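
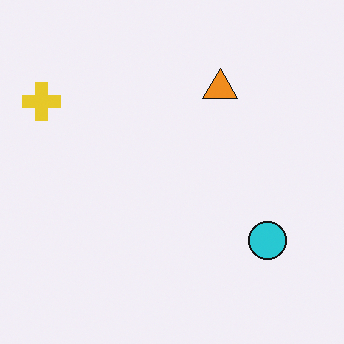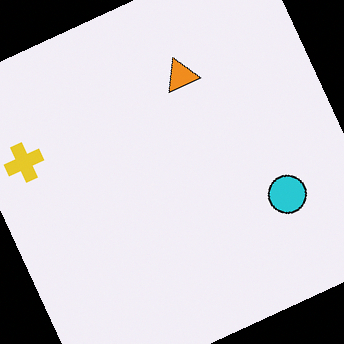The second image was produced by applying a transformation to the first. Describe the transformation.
The transformation is: rotated counter-clockwise by a clearly visible amount.

Every shape is tilted by the same angle and the image corners show triangular fill wedges — a whole-image rotation by a non-right angle.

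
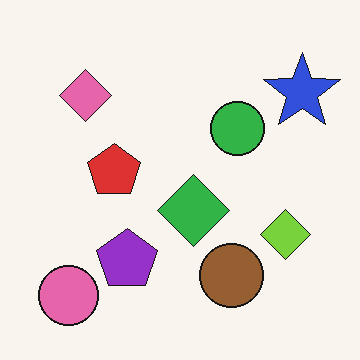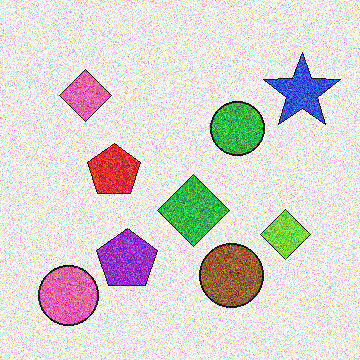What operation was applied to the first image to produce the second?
The transformation is: degraded with heavy additive noise.

Random speckle covers the whole image, including the flat background.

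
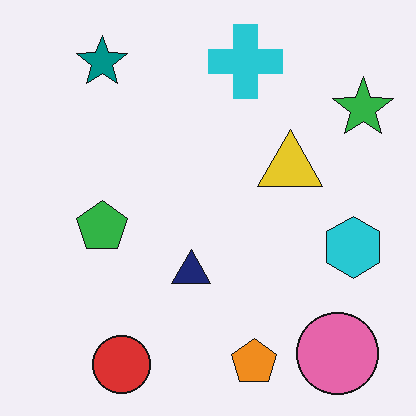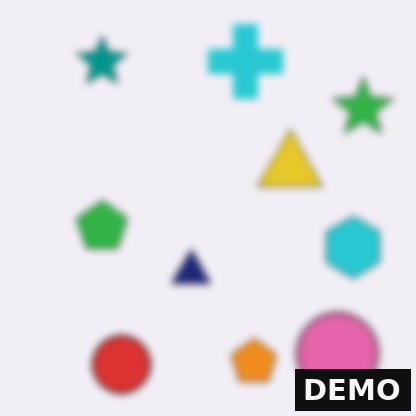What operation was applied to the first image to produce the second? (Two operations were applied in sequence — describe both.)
It was moderately blurred, then watermarked with the text "DEMO" in the lower-right corner.

Shape edges and outlines are uniformly softened across the whole image. A dark label reading "DEMO" appears in the lower-right corner.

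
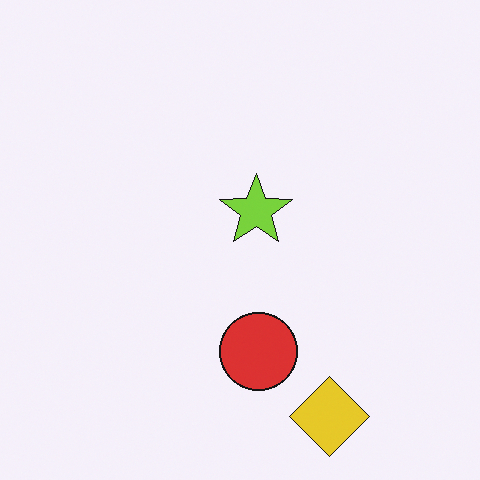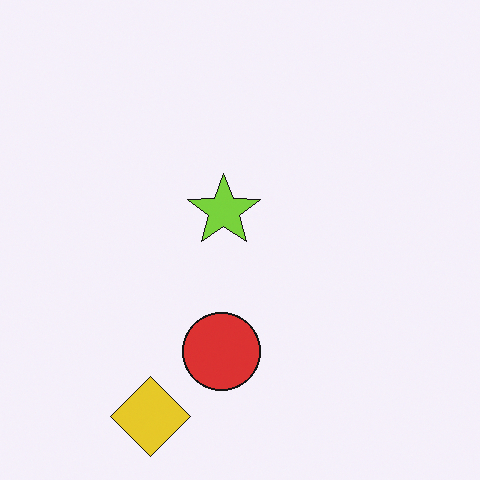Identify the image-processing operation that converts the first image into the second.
It was flipped horizontally (left ↔ right).

The yellow diamond is in the bottom-right of the first image and the bottom-left of the second — shapes on opposite sides of the vertical midline have swapped in a mirror flip.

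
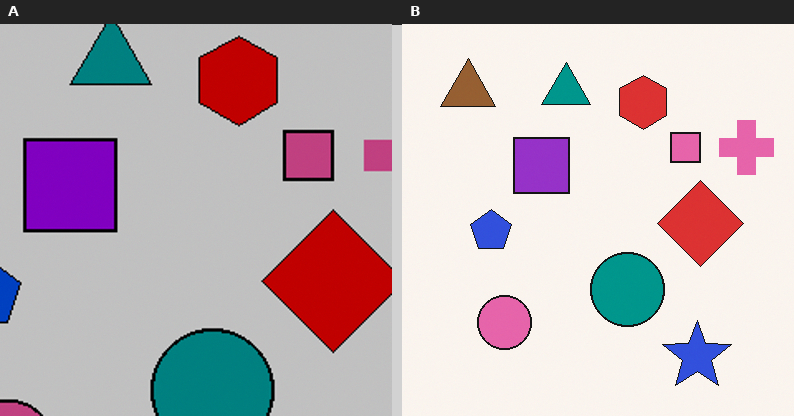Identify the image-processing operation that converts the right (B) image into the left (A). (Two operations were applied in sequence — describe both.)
This is the original image aggressively posterized, then cropped tightly and scaled back up.

Each flat color has snapped to a coarser quantized level — most visibly, the near-white background has dropped to a flat grey. The visible shapes are larger and the field of view is narrower; shapes near the original edges may be partly or wholly outside the frame — a crop-and-rescale.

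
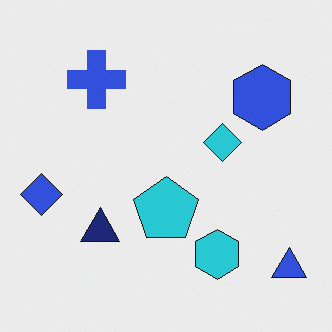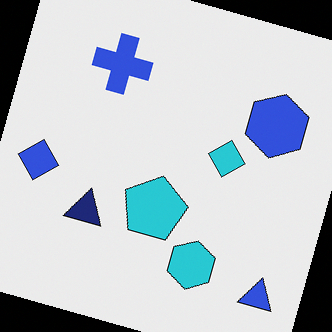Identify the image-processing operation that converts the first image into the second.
The second image is the first rotated clockwise by a moderate amount.

Every shape is tilted by the same angle and the image corners show triangular fill wedges — a whole-image rotation by a non-right angle.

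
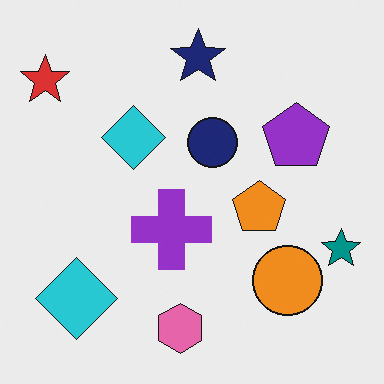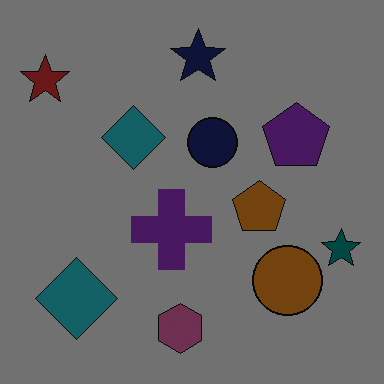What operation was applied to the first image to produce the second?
The transformation is: noticeably darkened.

Every pixel — background and shapes alike — is uniformly darkened.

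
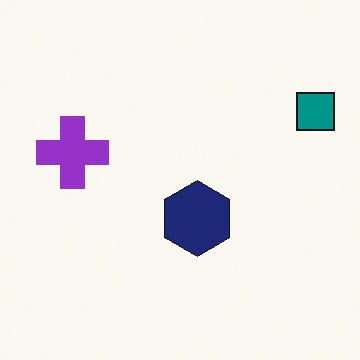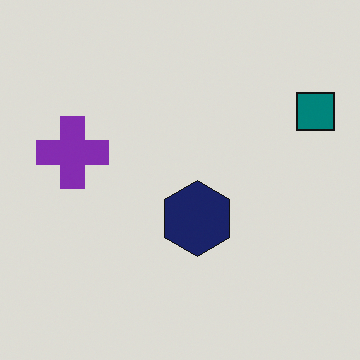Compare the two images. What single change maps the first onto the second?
This is the original image darkened a little.

Every pixel — background and shapes alike — is uniformly darkened.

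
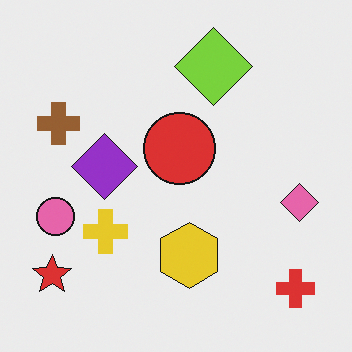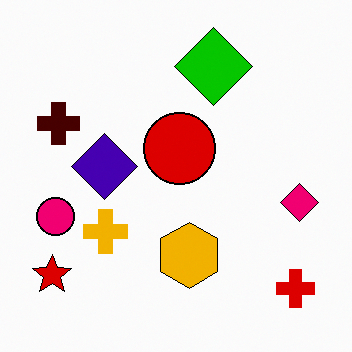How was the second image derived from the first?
It was given much higher contrast.

Tones are pushed away from mid-grey across the whole image — a global contrast change.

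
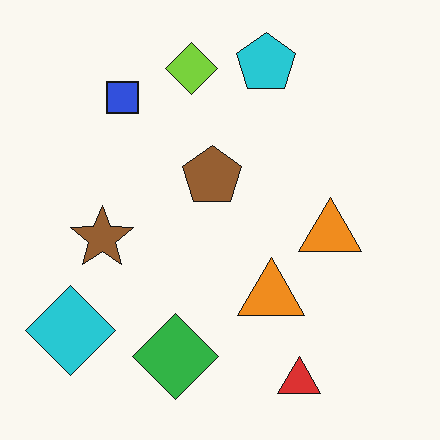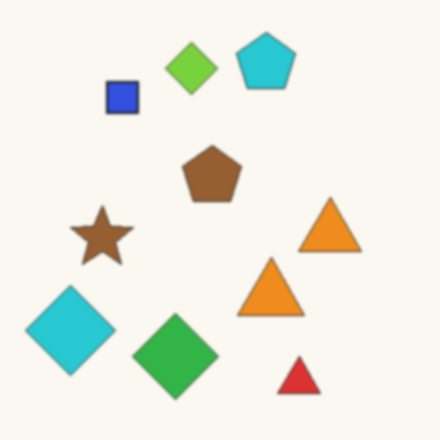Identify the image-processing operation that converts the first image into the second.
The transformation is: slightly softened.

Shape edges and outlines are uniformly softened across the whole image.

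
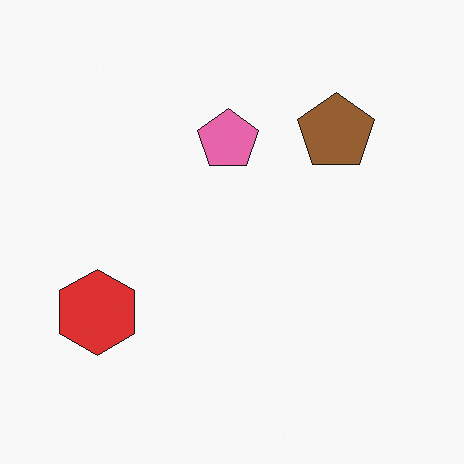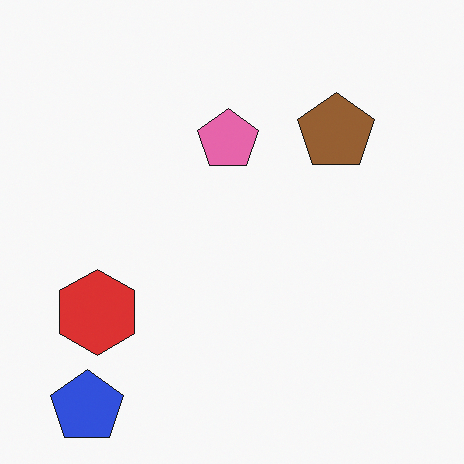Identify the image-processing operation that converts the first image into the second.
Overlaid with an additional blue pentagon.

A blue pentagon appears in the second image that is absent from the first.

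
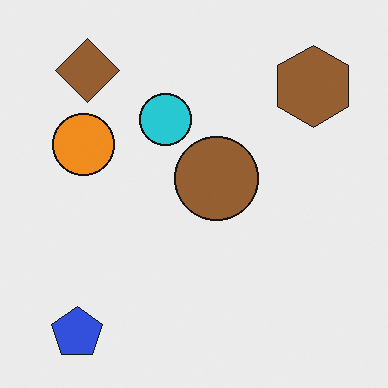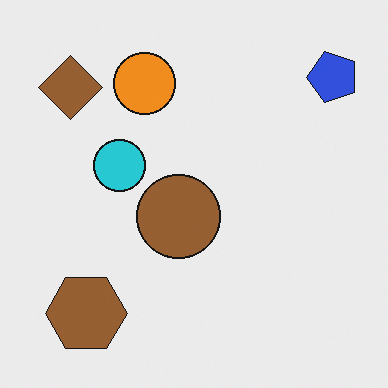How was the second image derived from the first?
The image was transposed (reflected across the top-left ↔ bottom-right diagonal).

Shapes have swapped their row and column positions — what was in the top-right is now in the bottom-left — a diagonal reflection.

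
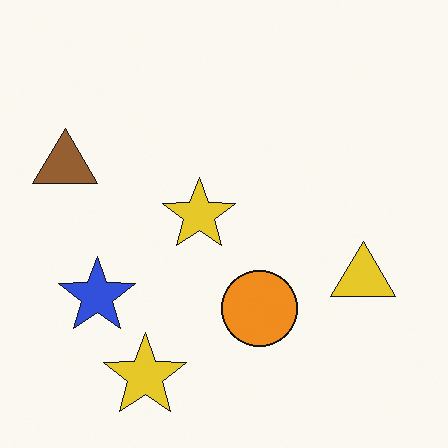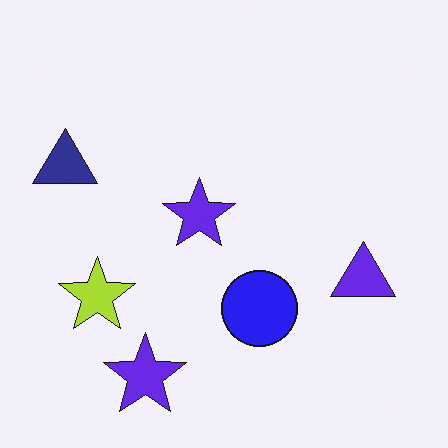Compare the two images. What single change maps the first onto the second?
It was hue-shifted by a large amount.

Every shape's color has rotated by the same amount around the hue wheel — a uniform hue shift.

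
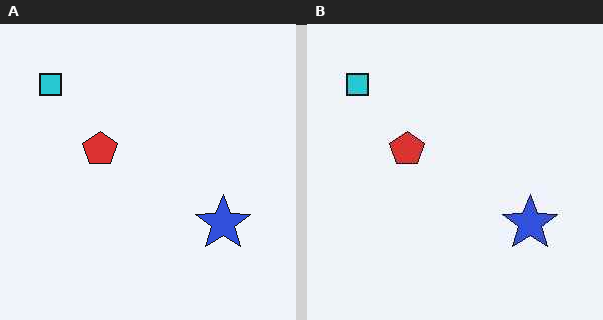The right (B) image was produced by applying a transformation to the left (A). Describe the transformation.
It was given moderate JPEG compression.

Blocky 8×8 compression artifacts appear around shape edges and the flat background shows ringing — characteristic JPEG degradation.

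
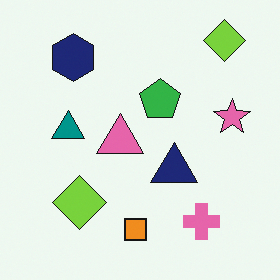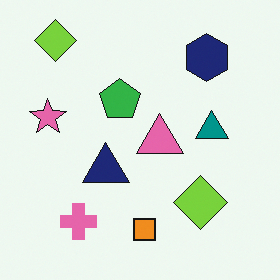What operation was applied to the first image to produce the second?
This is the original image flipped horizontally (left ↔ right).

The pink star is in the right of the first image and the left of the second — shapes on opposite sides of the vertical midline have swapped in a mirror flip.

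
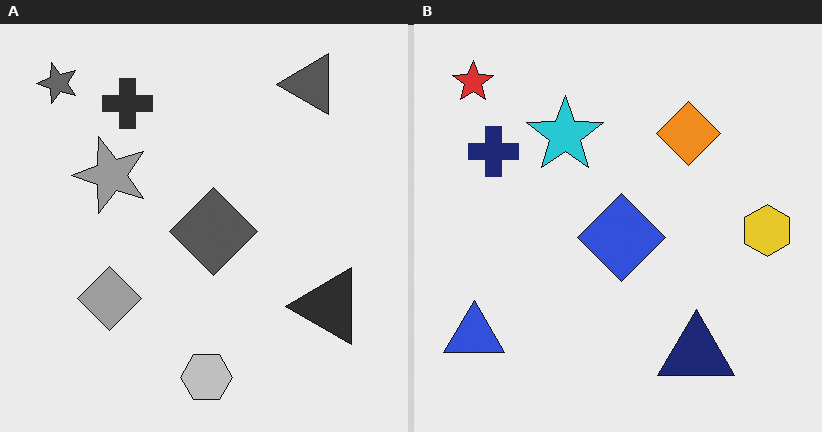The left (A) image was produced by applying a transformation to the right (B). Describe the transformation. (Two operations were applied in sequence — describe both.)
Transposed (reflected across the top-left ↔ bottom-right diagonal), then converted to grayscale.

Shapes have swapped their row and column positions — what was in the top-right is now in the bottom-left — a diagonal reflection. All color is removed — every shape is now a shade of grey.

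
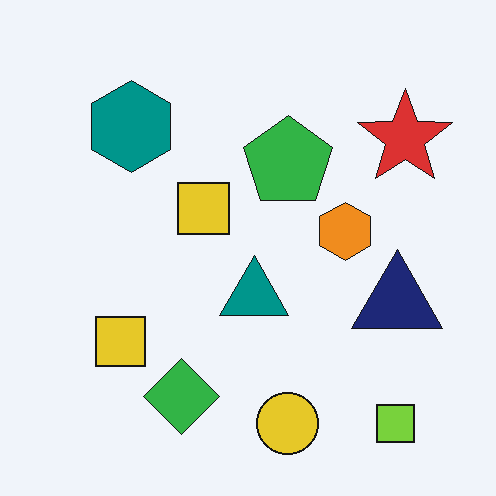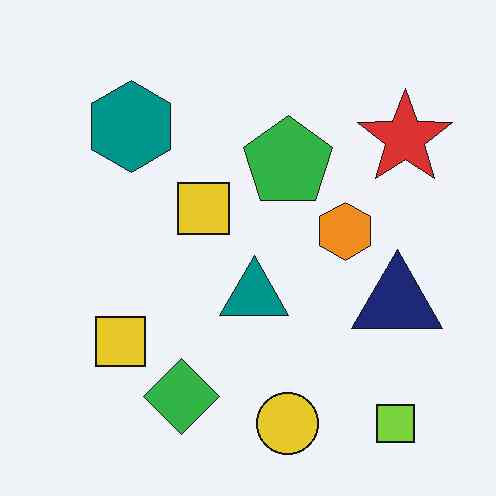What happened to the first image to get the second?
JPEG-compressed with visible artifacts.

Blocky 8×8 compression artifacts appear around shape edges and the flat background shows ringing — characteristic JPEG degradation.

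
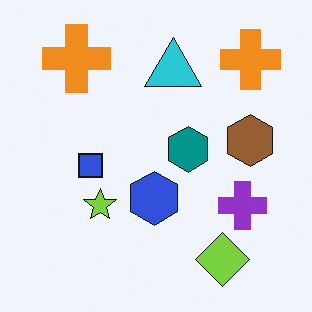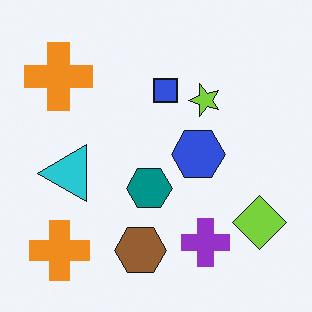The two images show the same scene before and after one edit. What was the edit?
The image was transposed (reflected across the top-left ↔ bottom-right diagonal).

Shapes have swapped their row and column positions — what was in the top-right is now in the bottom-left — a diagonal reflection.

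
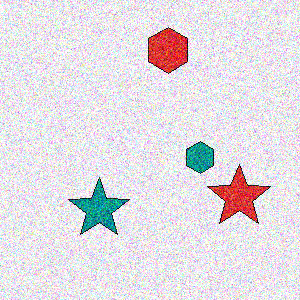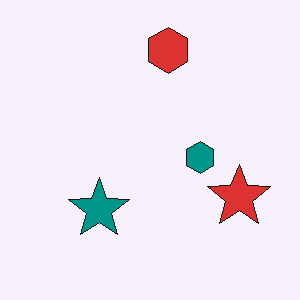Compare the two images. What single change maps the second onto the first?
Degraded with a thick layer of grain.

Random speckle covers the whole image, including the flat background.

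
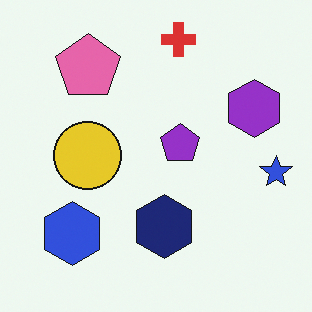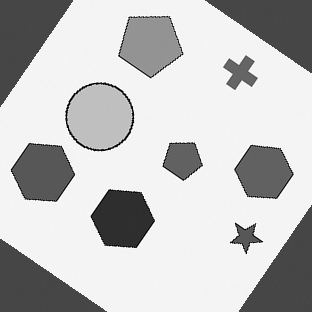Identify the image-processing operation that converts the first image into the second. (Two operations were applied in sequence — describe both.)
Rotated clockwise by a large amount — several tens of degrees, then converted to grayscale.

Every shape is tilted by the same angle and the image corners show triangular fill wedges — a whole-image rotation by a non-right angle. All color is removed — every shape is now a shade of grey.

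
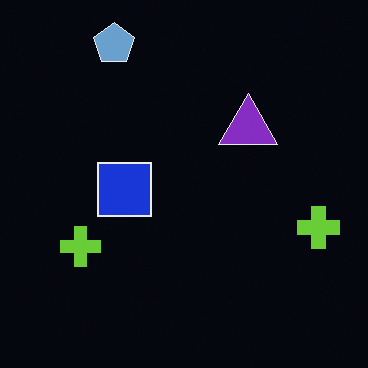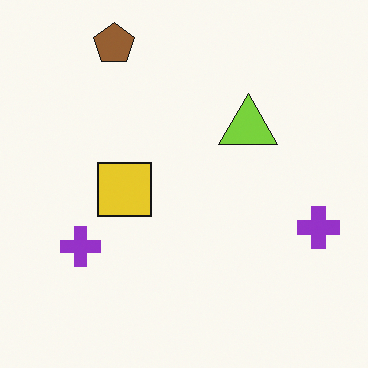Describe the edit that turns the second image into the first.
Color-inverted (negative).

The light background has become dark and every shape's color is its complement — a photographic negative.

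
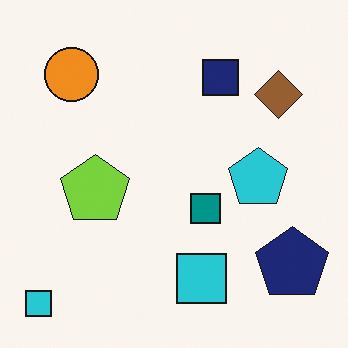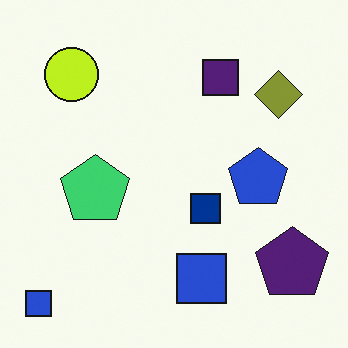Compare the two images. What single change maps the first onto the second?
The image was hue-shifted by a small amount.

Every shape's color has rotated by the same amount around the hue wheel — a uniform hue shift.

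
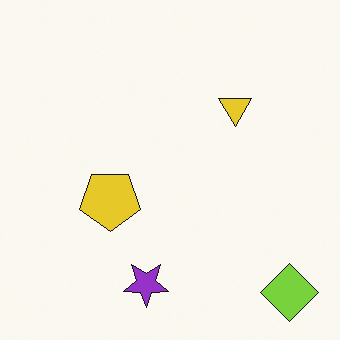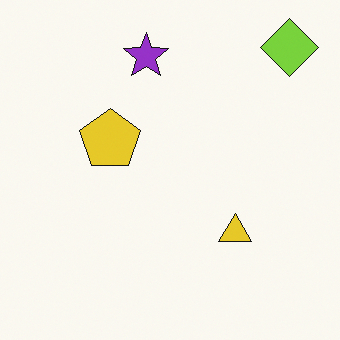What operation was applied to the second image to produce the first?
The transformation is: flipped vertically (top ↔ bottom).

The lime diamond is in the top-right of the second image and the bottom-right of the first — shapes on opposite sides of the horizontal midline have swapped in a mirror flip.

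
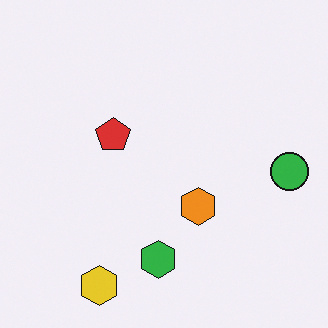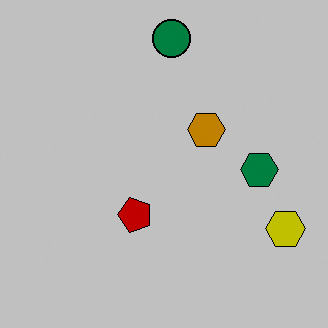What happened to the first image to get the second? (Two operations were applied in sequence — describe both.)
It was rotated 90° counter-clockwise, then heavily posterized to just a handful of flat colors.

The yellow hexagon sits in the bottom-left of the first image and the bottom-right of the second — consistent with a whole-image 90° counter-clockwise rotation. Each flat color has snapped to a coarser quantized level — most visibly, the near-white background has dropped to a flat grey.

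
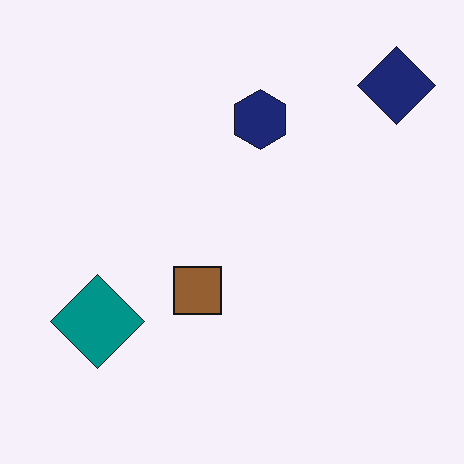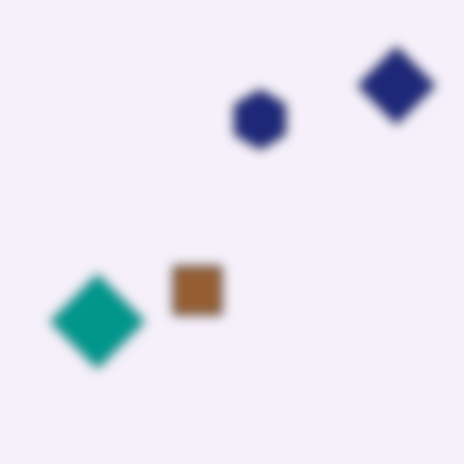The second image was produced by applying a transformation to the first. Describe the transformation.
This is the original image heavily blurred.

Shape edges and outlines are uniformly softened across the whole image.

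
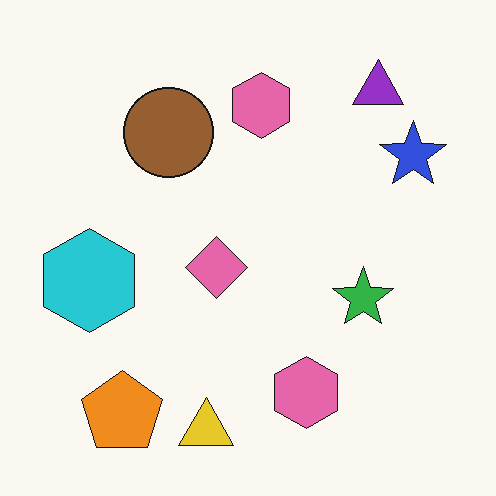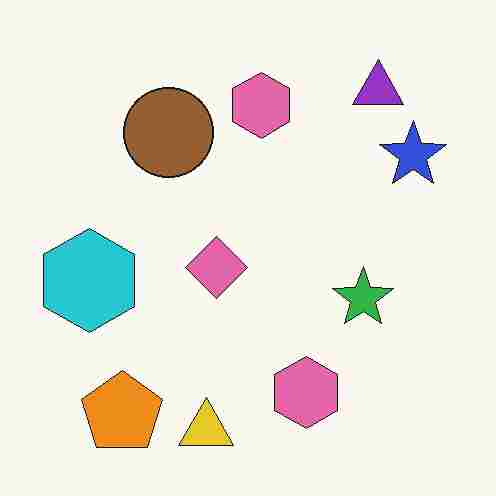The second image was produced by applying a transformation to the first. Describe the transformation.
The second image is the first heavily JPEG-compressed with obvious blocking artifacts.

Blocky 8×8 compression artifacts appear around shape edges and the flat background shows ringing — characteristic JPEG degradation.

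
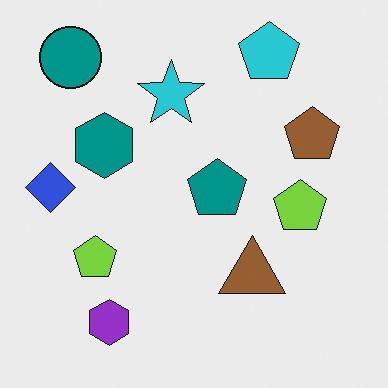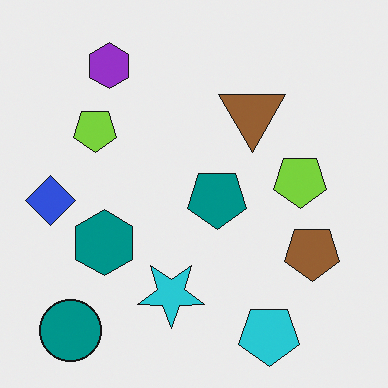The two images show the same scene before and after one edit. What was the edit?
The transformation is: flipped vertically (top ↔ bottom).

The cyan pentagon is in the top-right of the first image and the bottom-right of the second — shapes on opposite sides of the horizontal midline have swapped in a mirror flip.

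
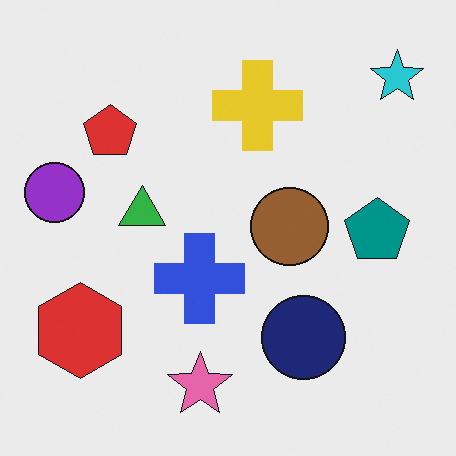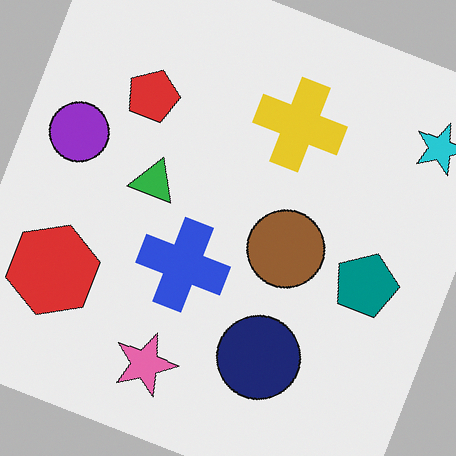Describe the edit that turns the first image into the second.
It was rotated clockwise by a moderate amount.

Every shape is tilted by the same angle and the image corners show triangular fill wedges — a whole-image rotation by a non-right angle.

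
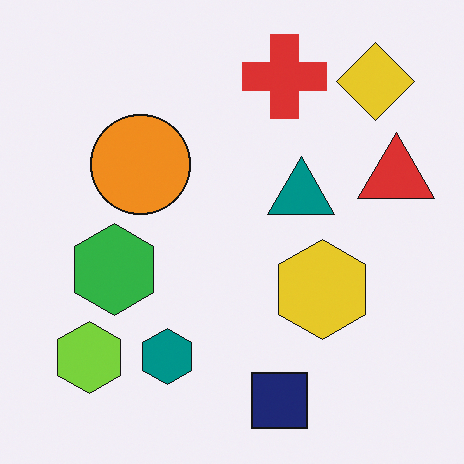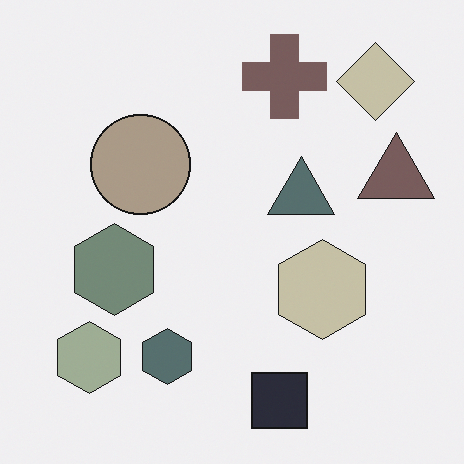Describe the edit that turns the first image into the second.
The second image is the first heavily desaturated.

All colors are more muted and greyish — a global saturation change.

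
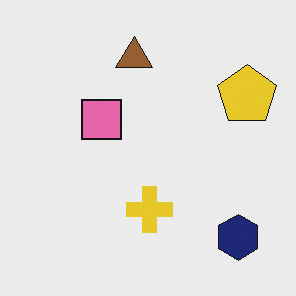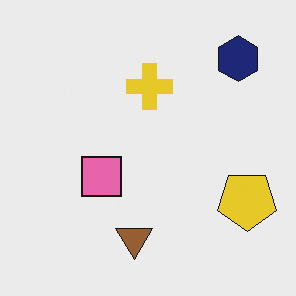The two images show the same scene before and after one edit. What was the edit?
Flipped vertically (top ↔ bottom).

The brown triangle is in the top of the first image and the bottom of the second — shapes on opposite sides of the horizontal midline have swapped in a mirror flip.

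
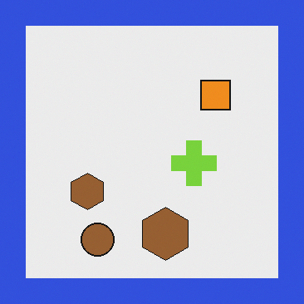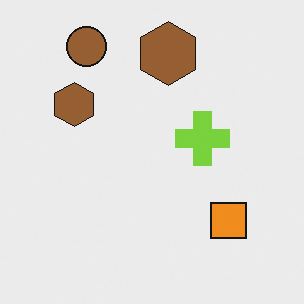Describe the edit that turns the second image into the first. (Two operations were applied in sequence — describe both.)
It was flipped vertically (top ↔ bottom), then framed with a blue border.

The brown circle is in the top-left of the second image and the bottom-left of the first — shapes on opposite sides of the horizontal midline have swapped in a mirror flip. A solid blue frame runs around the edge of the first image, with the content slightly shrunk inside it.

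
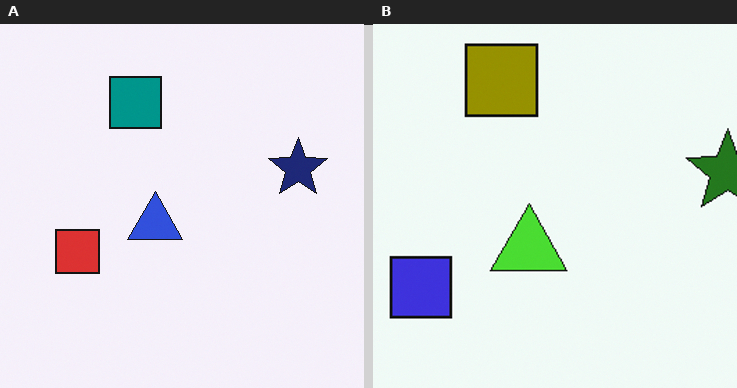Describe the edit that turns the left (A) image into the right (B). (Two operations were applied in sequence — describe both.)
The image was hue-shifted through roughly half the color wheel, then cropped slightly and scaled back up.

Every shape's color has rotated by the same amount around the hue wheel — a uniform hue shift. The visible shapes are larger and the field of view is narrower; shapes near the original edges may be partly or wholly outside the frame — a crop-and-rescale.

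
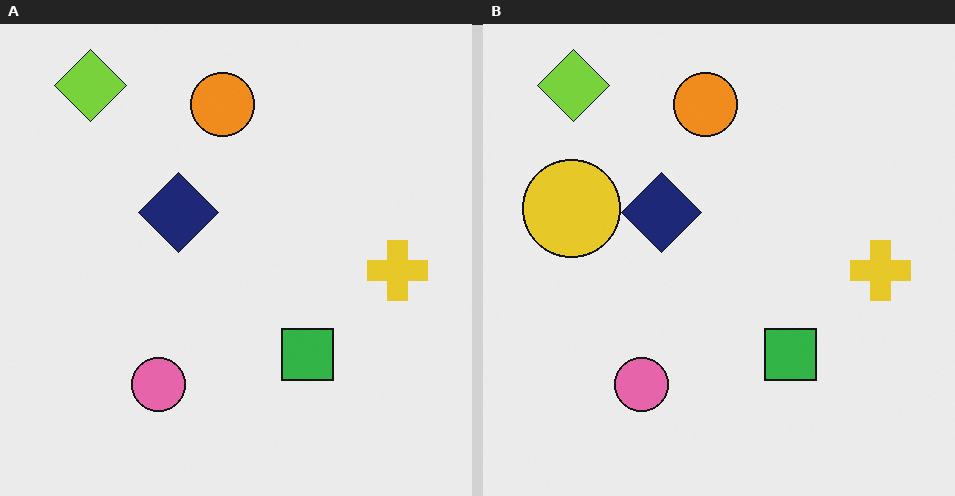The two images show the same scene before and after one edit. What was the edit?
Overlaid with an additional yellow circle.

A yellow circle appears in the right (B) image that is absent from the left (A).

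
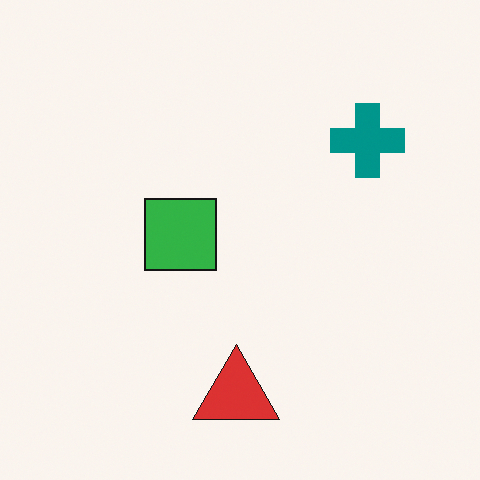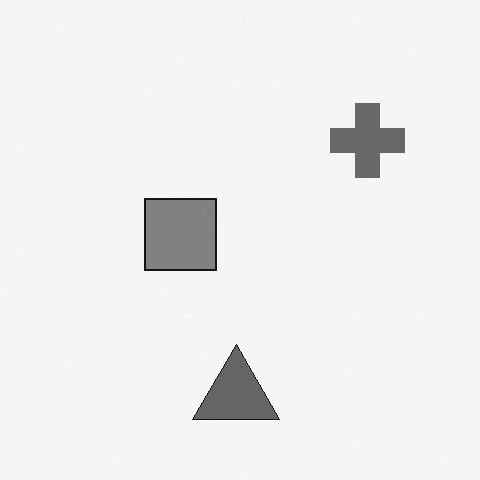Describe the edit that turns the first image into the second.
Converted to grayscale.

All color is removed — every shape is now a shade of grey.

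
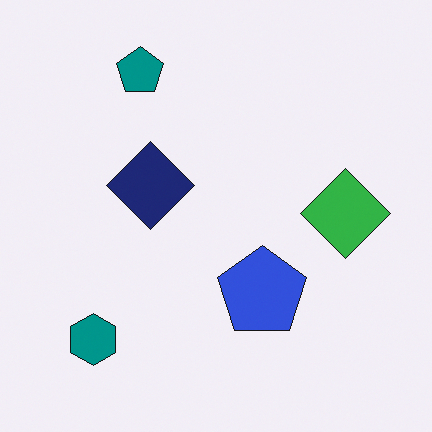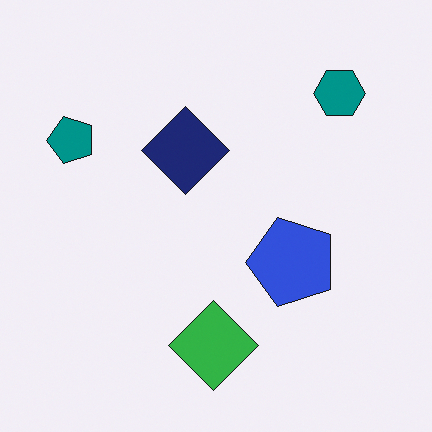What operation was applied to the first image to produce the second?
It was transposed (reflected across the top-left ↔ bottom-right diagonal).

Shapes have swapped their row and column positions — what was in the top-right is now in the bottom-left — a diagonal reflection.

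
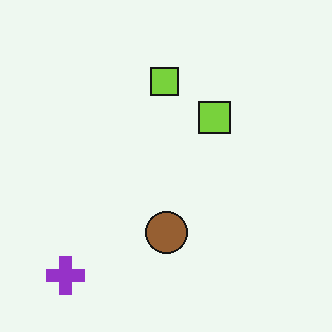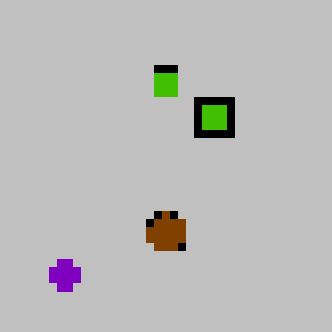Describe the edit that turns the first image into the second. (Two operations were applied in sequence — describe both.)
The second image is the first aggressively posterized, then pixelated into visible square blocks.

Each flat color has snapped to a coarser quantized level — most visibly, the near-white background has dropped to a flat grey. Shapes are reduced to large square blocks; fine edges and outlines are lost — a downscale-then-upscale (mosaic) effect.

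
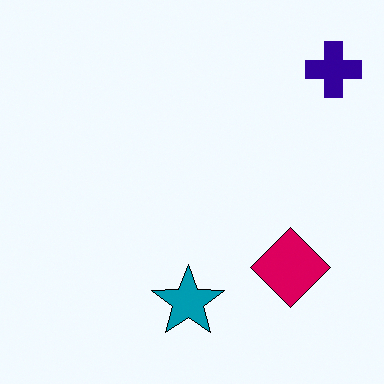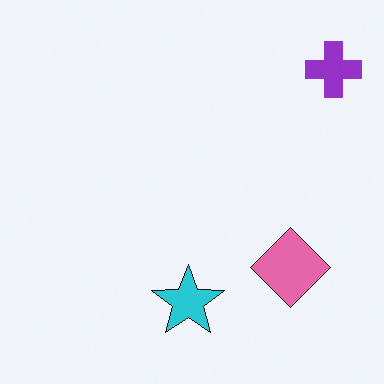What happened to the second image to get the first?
The transformation is: boosted in contrast.

Tones are pushed away from mid-grey across the whole image — a global contrast change.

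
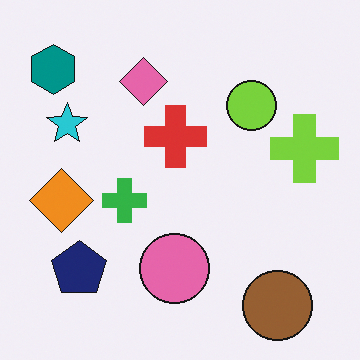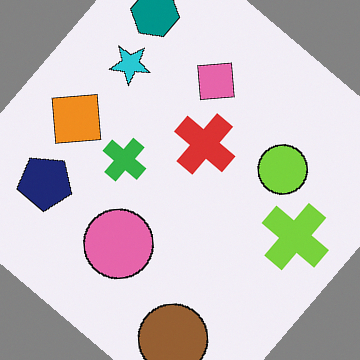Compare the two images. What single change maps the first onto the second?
The transformation is: rotated clockwise by a large amount — several tens of degrees.

Every shape is tilted by the same angle and the image corners show triangular fill wedges — a whole-image rotation by a non-right angle.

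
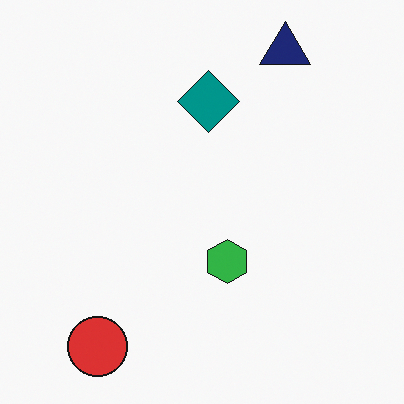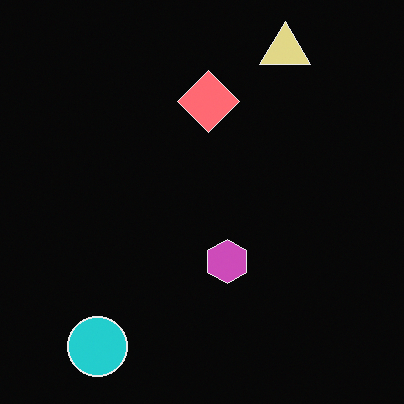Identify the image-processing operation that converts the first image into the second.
Color-inverted (negative).

The light background has become dark and every shape's color is its complement — a photographic negative.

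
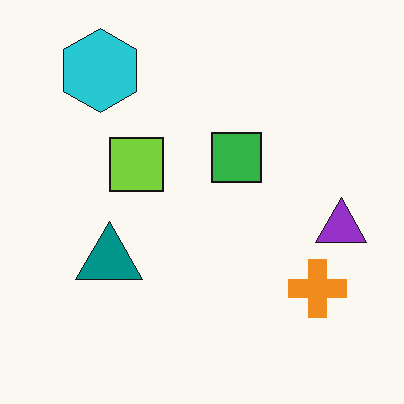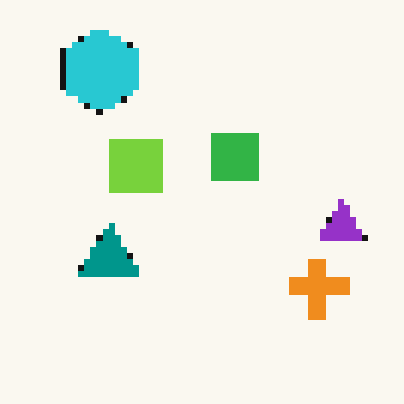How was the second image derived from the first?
Moderately pixelated.

Shapes are reduced to large square blocks; fine edges and outlines are lost — a downscale-then-upscale (mosaic) effect.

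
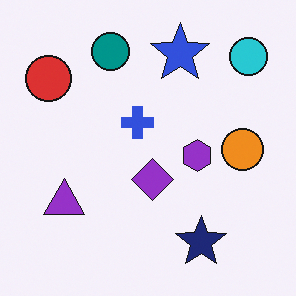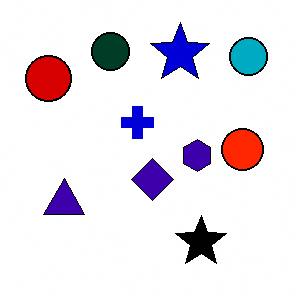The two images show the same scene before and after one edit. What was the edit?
This is the original image boosted in contrast.

Tones are pushed away from mid-grey across the whole image — a global contrast change.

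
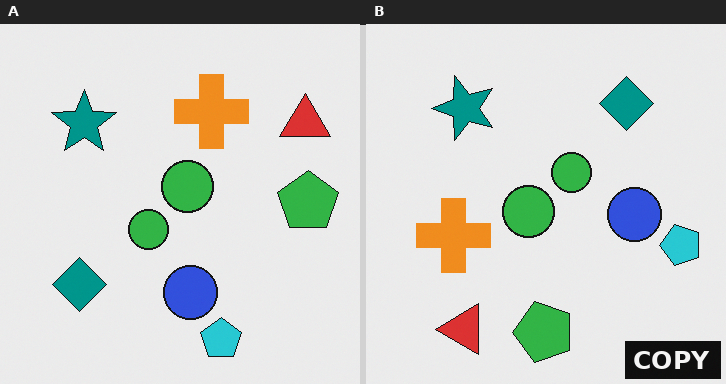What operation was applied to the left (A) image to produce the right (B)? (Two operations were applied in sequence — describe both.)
The right (B) image is the left (A) transposed (reflected across the top-left ↔ bottom-right diagonal), then watermarked with the text "COPY" in the lower-right corner.

Shapes have swapped their row and column positions — what was in the top-right is now in the bottom-left — a diagonal reflection. A dark label reading "COPY" appears in the lower-right corner.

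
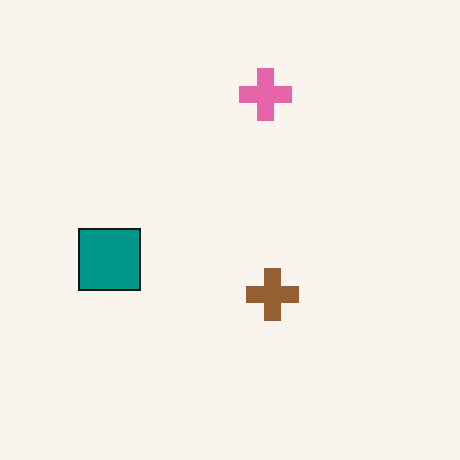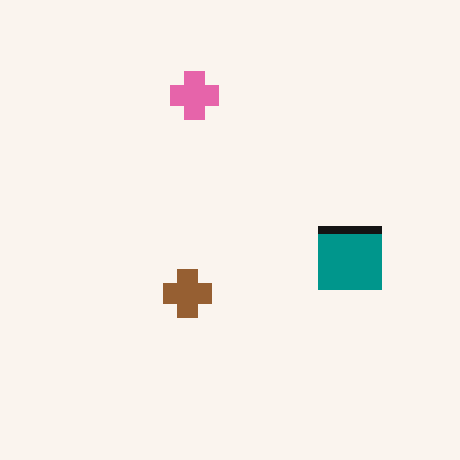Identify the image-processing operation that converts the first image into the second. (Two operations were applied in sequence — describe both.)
This is the original image moderately pixelated, then flipped horizontally (left ↔ right).

Shapes are reduced to large square blocks; fine edges and outlines are lost — a downscale-then-upscale (mosaic) effect. The teal square is in the left of the first image and the right of the second — shapes on opposite sides of the vertical midline have swapped in a mirror flip.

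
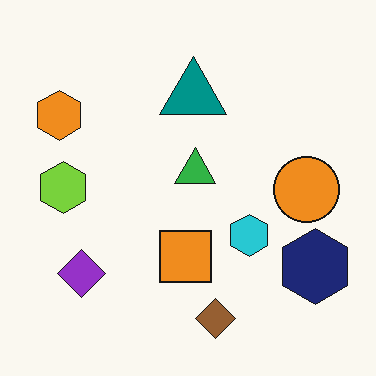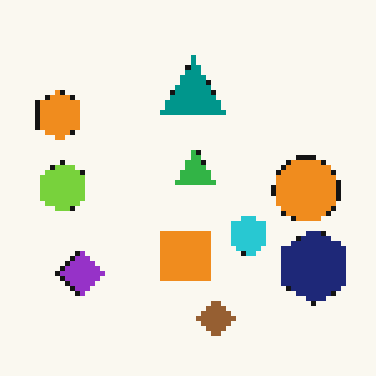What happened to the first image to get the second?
This is the original image mildly pixelated.

Shapes are reduced to large square blocks; fine edges and outlines are lost — a downscale-then-upscale (mosaic) effect.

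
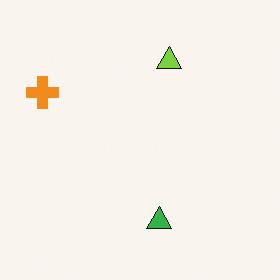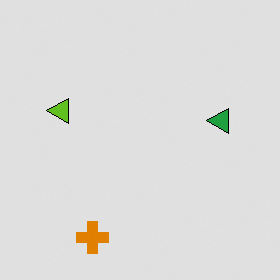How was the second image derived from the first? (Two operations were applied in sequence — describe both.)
The transformation is: rotated 90° counter-clockwise, then moderately posterized.

The orange cross sits in the top-left of the first image and the bottom-left of the second — consistent with a whole-image 90° counter-clockwise rotation. Each flat color has snapped to a coarser quantized level — most visibly, the near-white background has dropped to a flat grey.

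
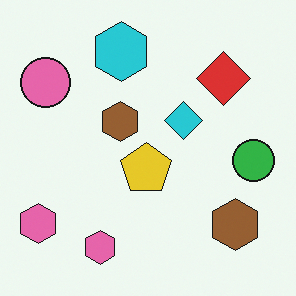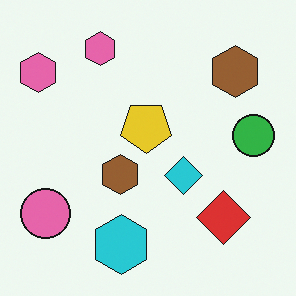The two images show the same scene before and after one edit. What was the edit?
The second image is the first flipped vertically (top ↔ bottom).

The cyan hexagon is in the top of the first image and the bottom of the second — shapes on opposite sides of the horizontal midline have swapped in a mirror flip.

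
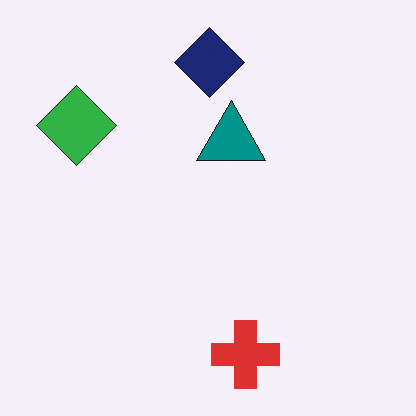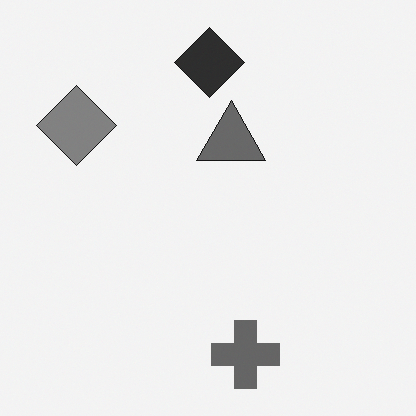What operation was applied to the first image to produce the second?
It was converted to grayscale.

All color is removed — every shape is now a shade of grey.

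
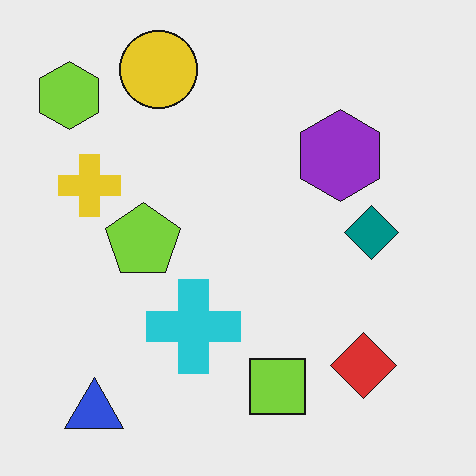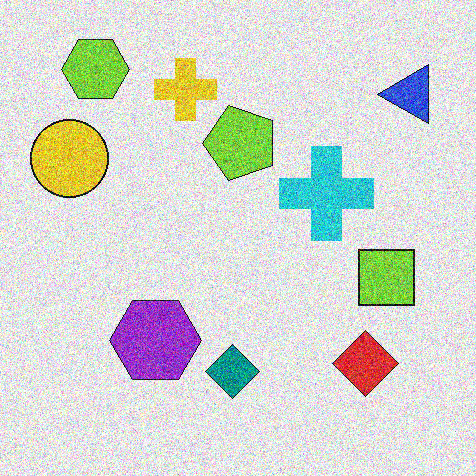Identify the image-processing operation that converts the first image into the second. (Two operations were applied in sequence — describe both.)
The transformation is: transposed (reflected across the top-left ↔ bottom-right diagonal), then degraded with a thick layer of grain.

Shapes have swapped their row and column positions — what was in the top-right is now in the bottom-left — a diagonal reflection. Random speckle covers the whole image, including the flat background.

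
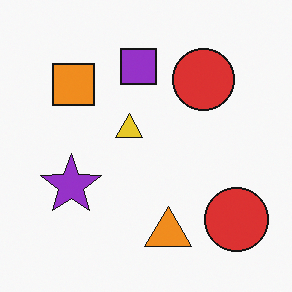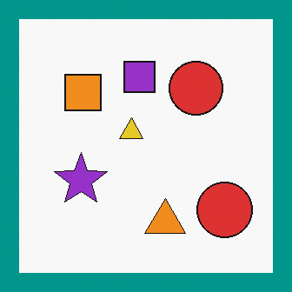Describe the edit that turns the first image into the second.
Framed with a teal border.

A solid teal frame runs around the edge of the second image, with the content slightly shrunk inside it.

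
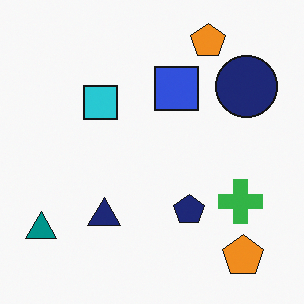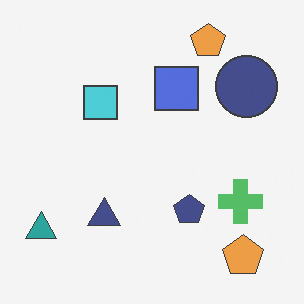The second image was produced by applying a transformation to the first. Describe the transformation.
The transformation is: given slightly reduced contrast.

Tones are pushed toward mid-grey across the whole image — a global contrast change.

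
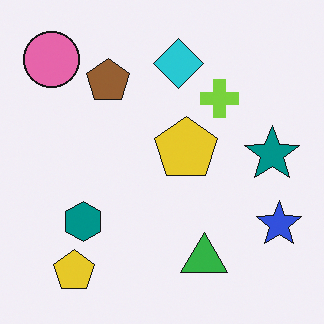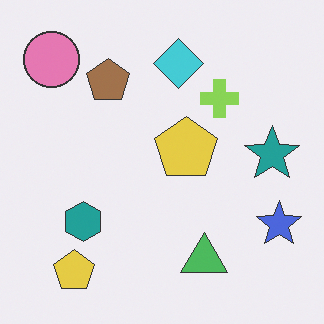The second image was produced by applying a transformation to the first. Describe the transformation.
The transformation is: given slightly reduced contrast.

Tones are pushed toward mid-grey across the whole image — a global contrast change.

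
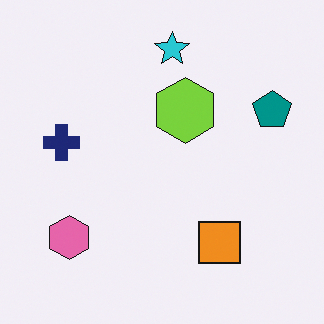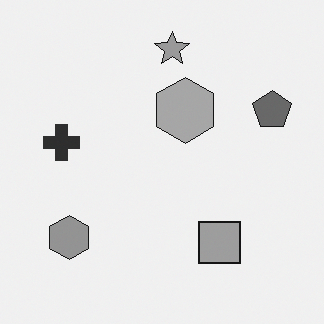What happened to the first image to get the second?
It was converted to grayscale.

All color is removed — every shape is now a shade of grey.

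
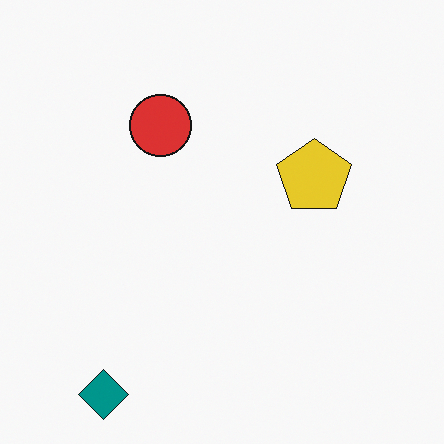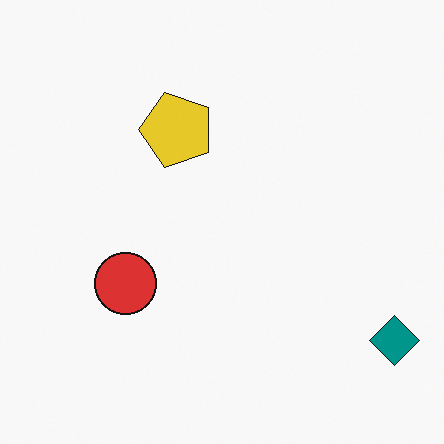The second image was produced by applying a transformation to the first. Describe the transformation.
The image was rotated 90° counter-clockwise.

The teal diamond sits in the bottom-left of the first image and the bottom-right of the second — consistent with a whole-image 90° counter-clockwise rotation.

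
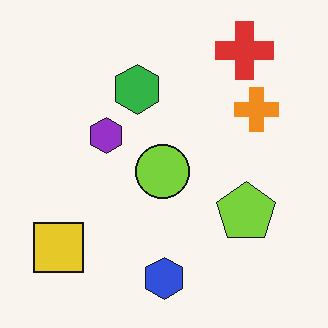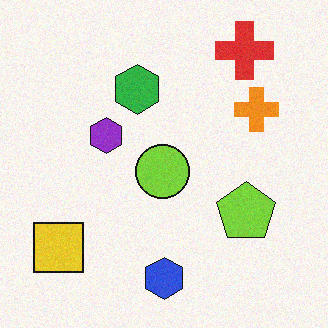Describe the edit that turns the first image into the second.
The image was degraded with a light layer of grain.

Random speckle covers the whole image, including the flat background.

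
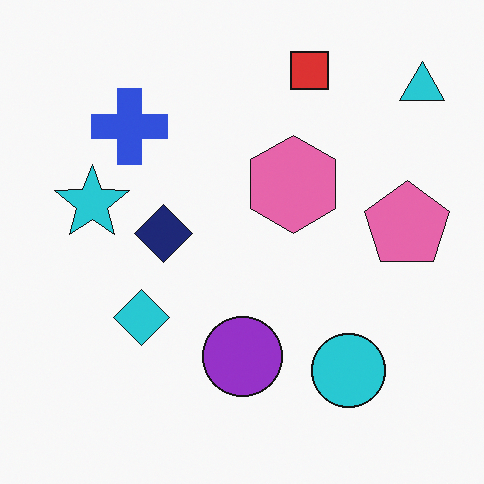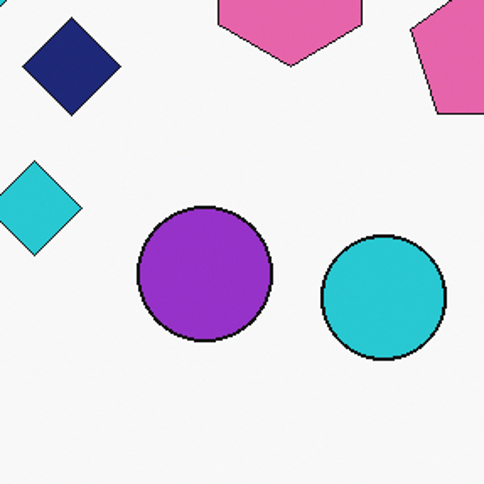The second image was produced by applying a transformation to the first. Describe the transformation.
The transformation is: cropped to a noticeably smaller region and rescaled.

The visible shapes are larger and the field of view is narrower; shapes near the original edges may be partly or wholly outside the frame — a crop-and-rescale.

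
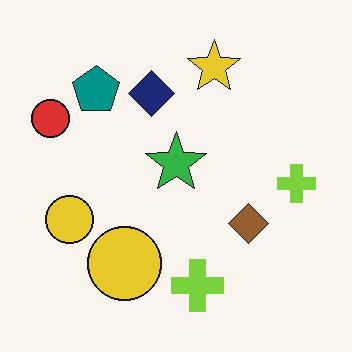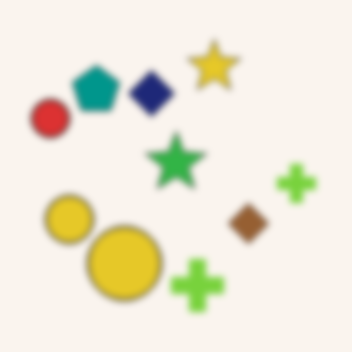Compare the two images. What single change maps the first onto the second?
It was moderately blurred.

Shape edges and outlines are uniformly softened across the whole image.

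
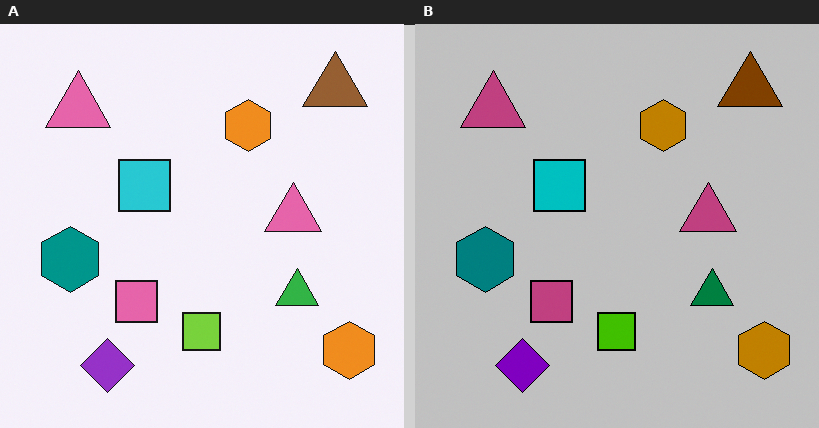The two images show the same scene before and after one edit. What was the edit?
This is the original image heavily posterized to just a handful of flat colors.

Each flat color has snapped to a coarser quantized level — most visibly, the near-white background has dropped to a flat grey.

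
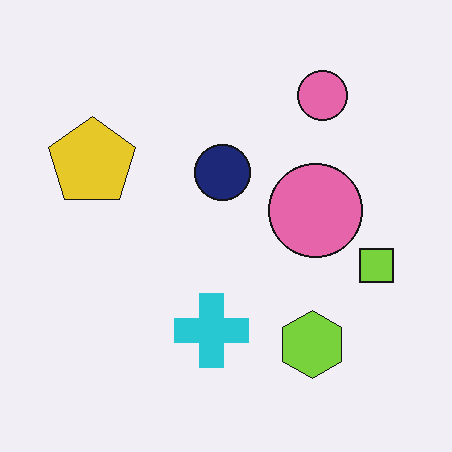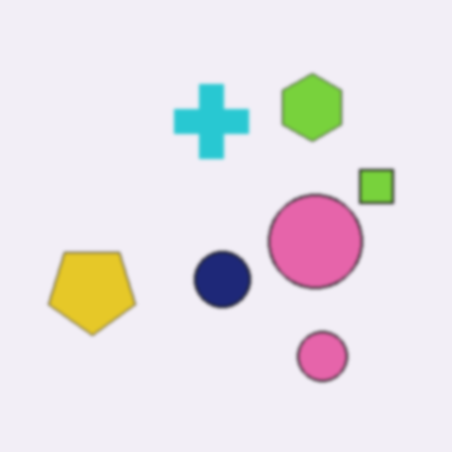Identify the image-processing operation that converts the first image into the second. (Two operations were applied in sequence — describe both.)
It was flipped vertically (top ↔ bottom), then given a subtle gaussian blur.

The lime hexagon is in the bottom-right of the first image and the top-right of the second — shapes on opposite sides of the horizontal midline have swapped in a mirror flip. Shape edges and outlines are uniformly softened across the whole image.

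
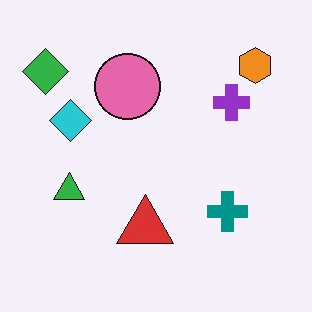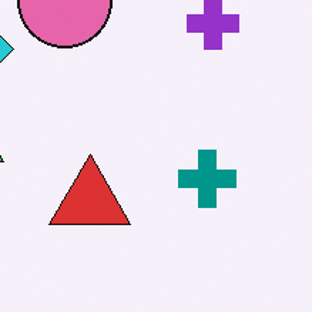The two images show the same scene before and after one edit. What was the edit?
The image was cropped to a modestly smaller region and rescaled.

The visible shapes are larger and the field of view is narrower; shapes near the original edges may be partly or wholly outside the frame — a crop-and-rescale.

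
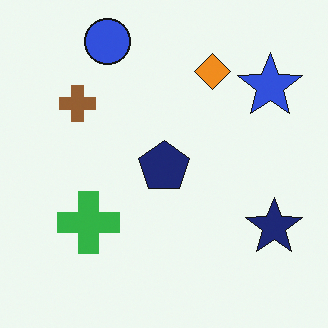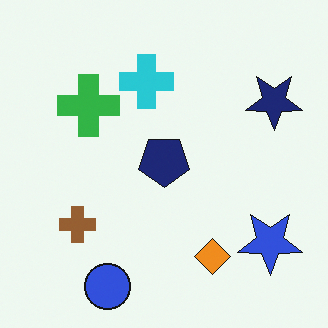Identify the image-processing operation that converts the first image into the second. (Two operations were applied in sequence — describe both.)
The second image is the first flipped vertically (top ↔ bottom), then overlaid with an additional cyan cross.

The blue circle is in the top-left of the first image and the bottom-left of the second — shapes on opposite sides of the horizontal midline have swapped in a mirror flip. A cyan cross appears in the second image that is absent from the first.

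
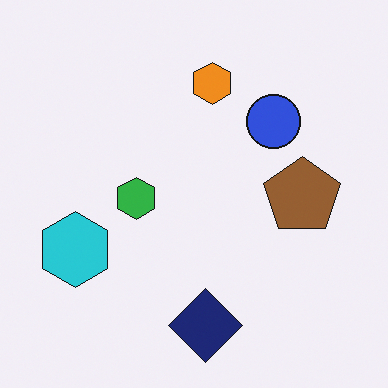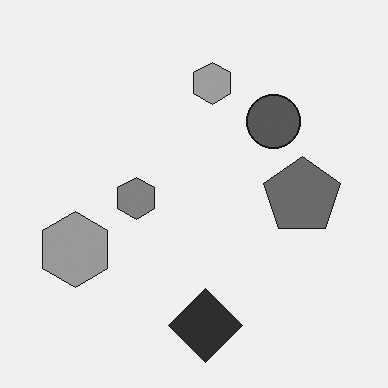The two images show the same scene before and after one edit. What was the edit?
The transformation is: converted to grayscale.

All color is removed — every shape is now a shade of grey.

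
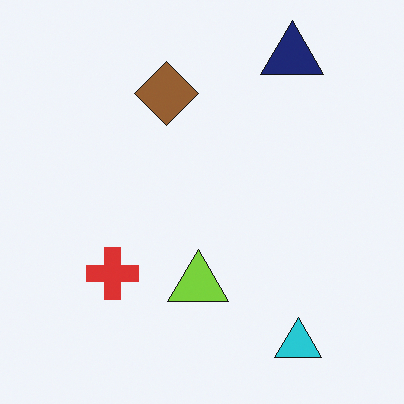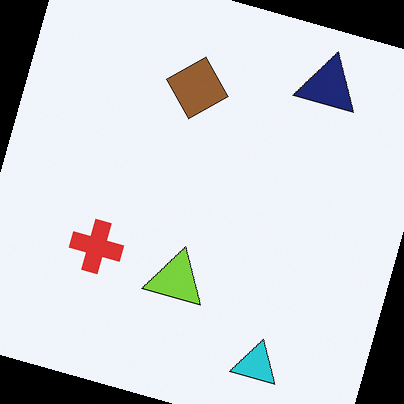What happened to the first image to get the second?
The second image is the first rotated clockwise by a moderate amount.

Every shape is tilted by the same angle and the image corners show triangular fill wedges — a whole-image rotation by a non-right angle.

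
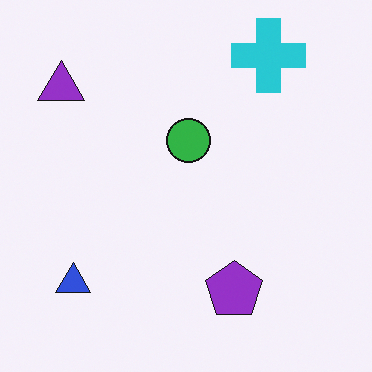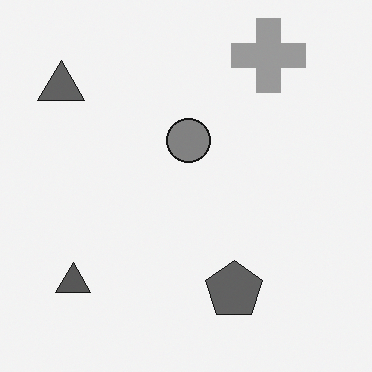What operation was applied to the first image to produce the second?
This is the original image converted to grayscale.

All color is removed — every shape is now a shade of grey.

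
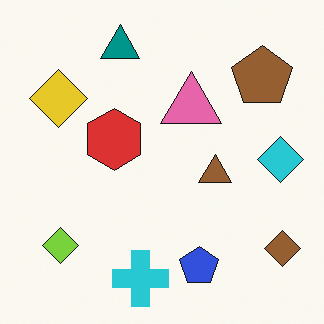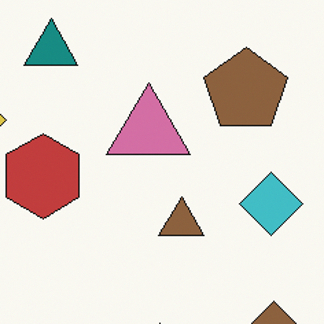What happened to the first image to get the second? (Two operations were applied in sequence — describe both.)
The transformation is: slightly desaturated, then cropped to a modestly smaller region and rescaled.

All colors are more muted and greyish — a global saturation change. The visible shapes are larger and the field of view is narrower; shapes near the original edges may be partly or wholly outside the frame — a crop-and-rescale.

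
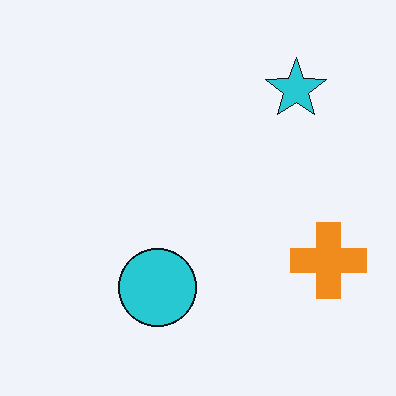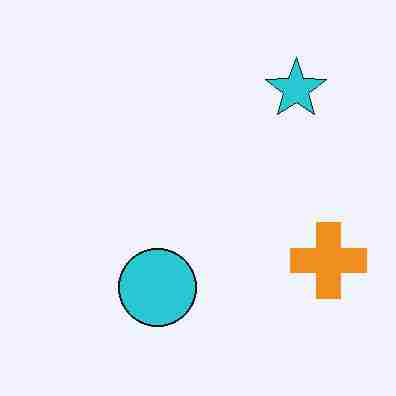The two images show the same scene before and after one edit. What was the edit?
The transformation is: heavily JPEG-compressed with obvious blocking artifacts.

Blocky 8×8 compression artifacts appear around shape edges and the flat background shows ringing — characteristic JPEG degradation.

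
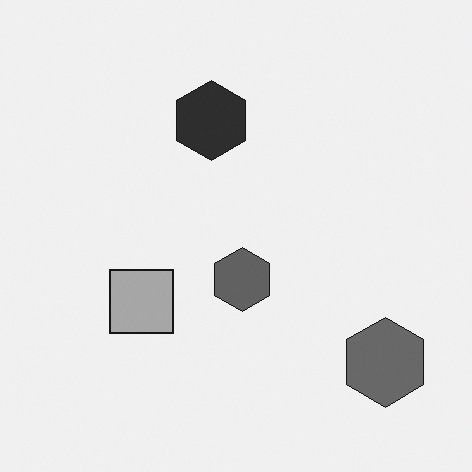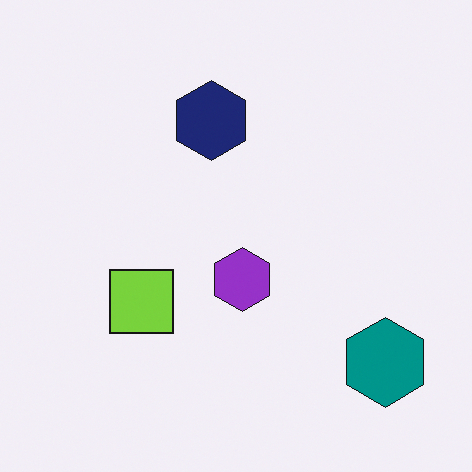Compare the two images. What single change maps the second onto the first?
The first image is the second converted to grayscale.

All color is removed — every shape is now a shade of grey.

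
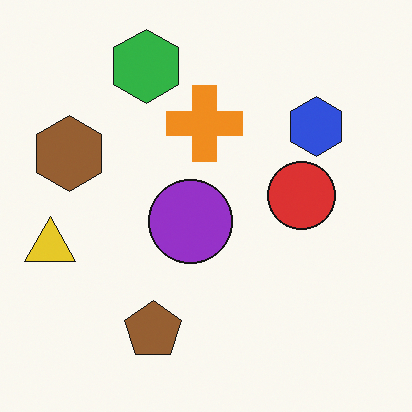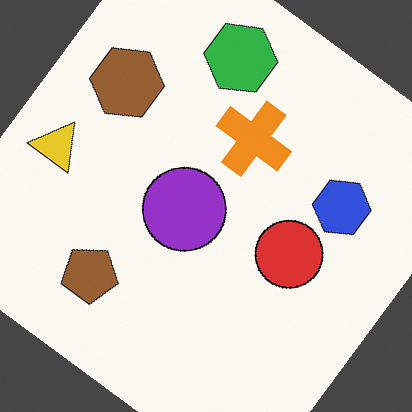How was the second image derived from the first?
The transformation is: rotated clockwise by a large amount — several tens of degrees.

Every shape is tilted by the same angle and the image corners show triangular fill wedges — a whole-image rotation by a non-right angle.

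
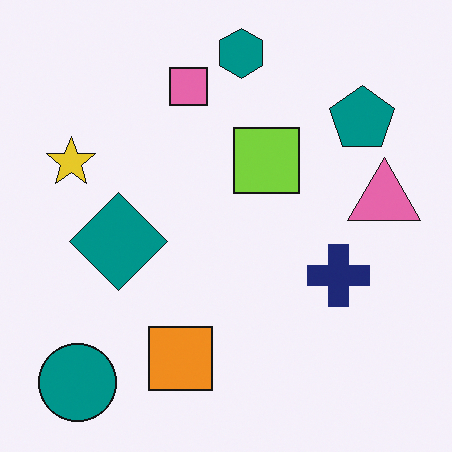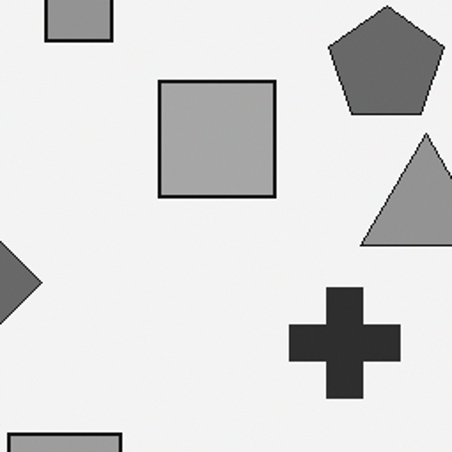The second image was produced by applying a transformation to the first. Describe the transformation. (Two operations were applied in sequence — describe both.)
This is the original image converted to grayscale, then cropped tightly and scaled back up.

All color is removed — every shape is now a shade of grey. The visible shapes are larger and the field of view is narrower; shapes near the original edges may be partly or wholly outside the frame — a crop-and-rescale.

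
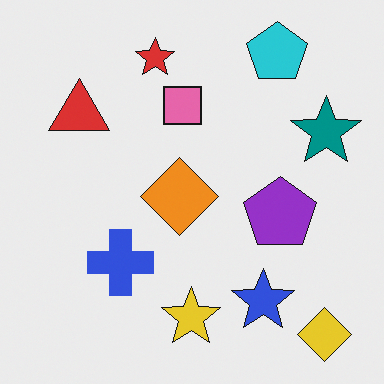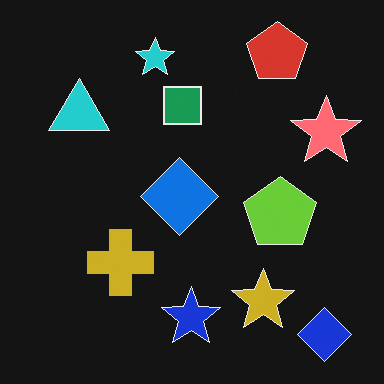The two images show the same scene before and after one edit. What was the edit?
The transformation is: color-inverted (negative).

The light background has become dark and every shape's color is its complement — a photographic negative.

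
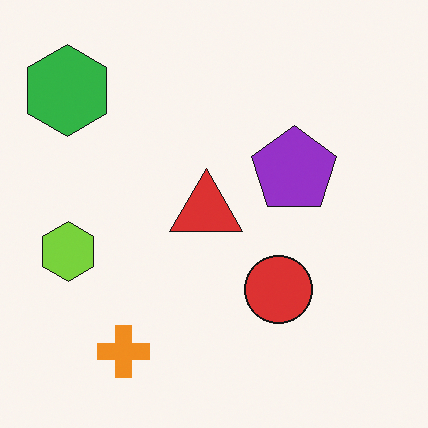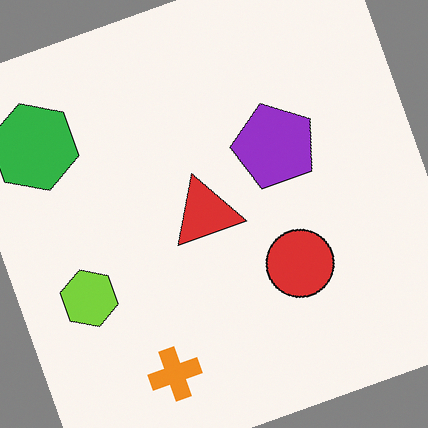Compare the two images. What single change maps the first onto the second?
Rotated counter-clockwise by a clearly visible amount.

Every shape is tilted by the same angle and the image corners show triangular fill wedges — a whole-image rotation by a non-right angle.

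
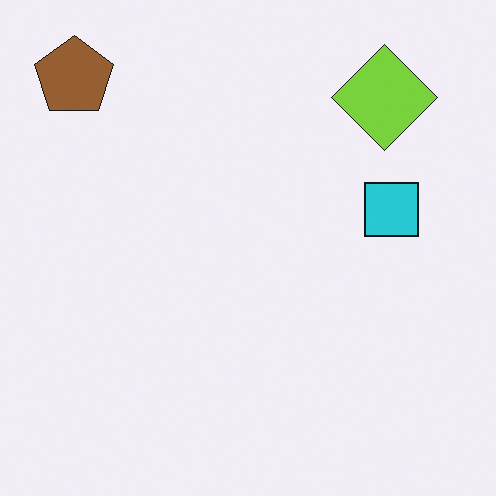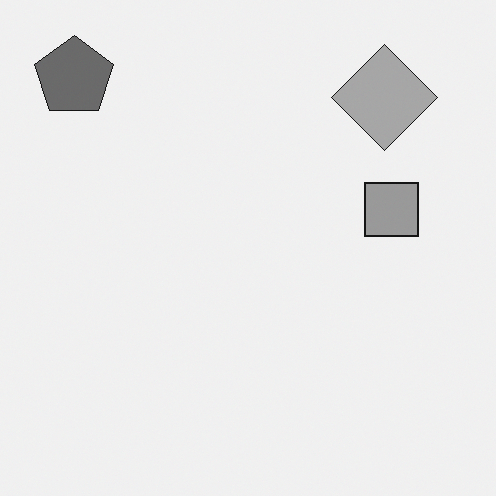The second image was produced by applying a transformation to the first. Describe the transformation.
The image was converted to grayscale.

All color is removed — every shape is now a shade of grey.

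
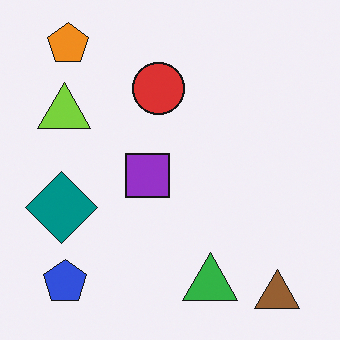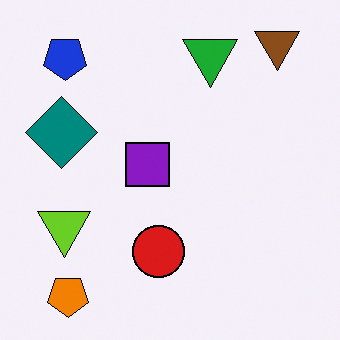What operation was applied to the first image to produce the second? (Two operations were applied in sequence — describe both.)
It was flipped vertically (top ↔ bottom), then given slightly increased contrast.

The orange pentagon is in the top-left of the first image and the bottom-left of the second — shapes on opposite sides of the horizontal midline have swapped in a mirror flip. Tones are pushed away from mid-grey across the whole image — a global contrast change.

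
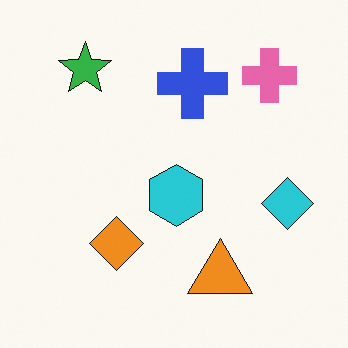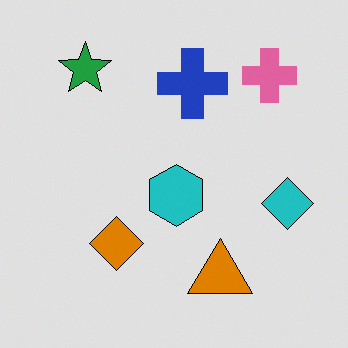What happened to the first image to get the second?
Moderately posterized.

Each flat color has snapped to a coarser quantized level — most visibly, the near-white background has dropped to a flat grey.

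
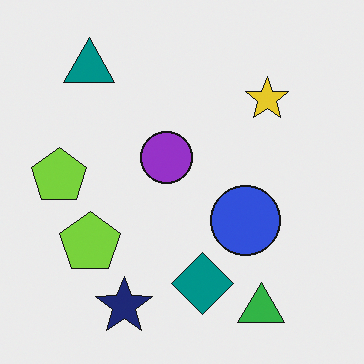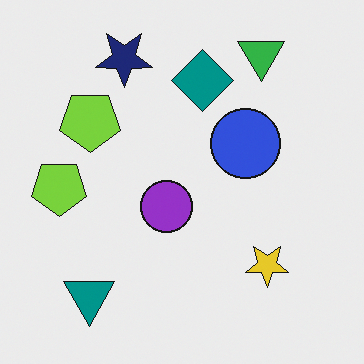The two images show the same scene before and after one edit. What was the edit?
The image was flipped vertically (top ↔ bottom).

The green triangle is in the bottom-right of the first image and the top-right of the second — shapes on opposite sides of the horizontal midline have swapped in a mirror flip.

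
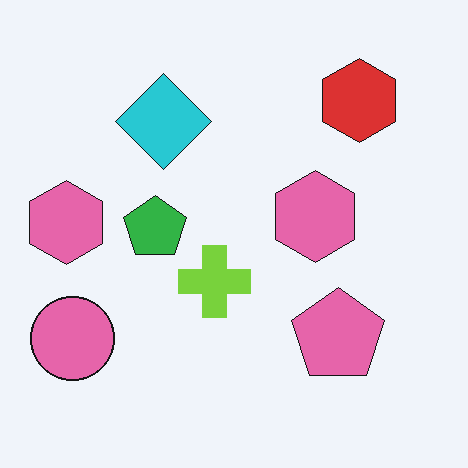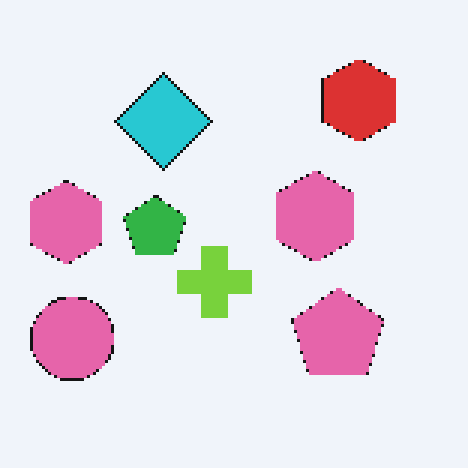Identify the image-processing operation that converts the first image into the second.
The image was lightly pixelated (a mild mosaic effect).

Shapes are reduced to large square blocks; fine edges and outlines are lost — a downscale-then-upscale (mosaic) effect.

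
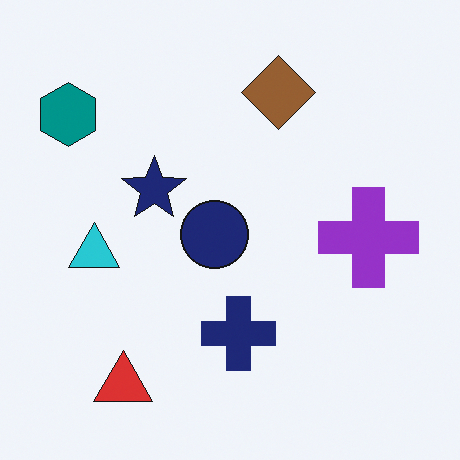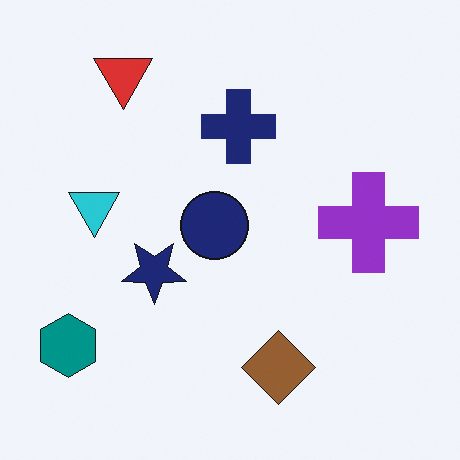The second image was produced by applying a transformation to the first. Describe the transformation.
Flipped vertically (top ↔ bottom).

The red triangle is in the bottom-left of the first image and the top-left of the second — shapes on opposite sides of the horizontal midline have swapped in a mirror flip.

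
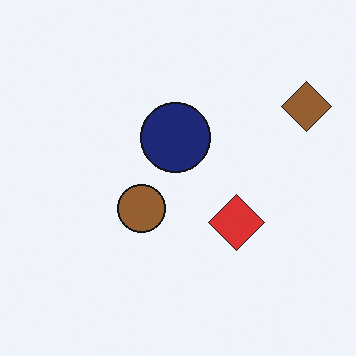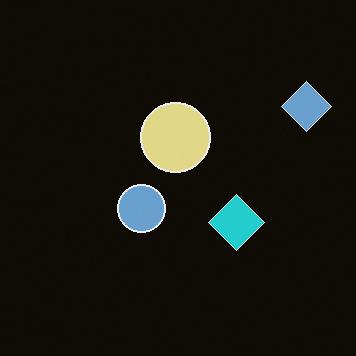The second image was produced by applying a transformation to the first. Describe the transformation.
It was color-inverted (negative).

The light background has become dark and every shape's color is its complement — a photographic negative.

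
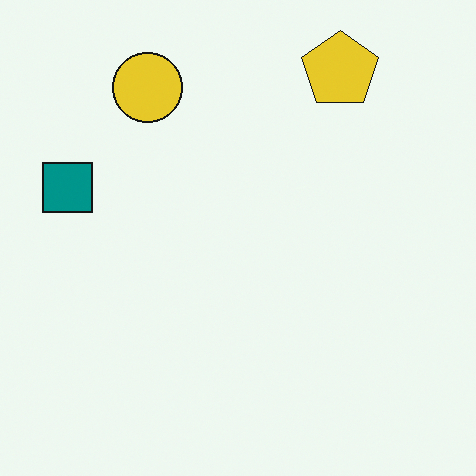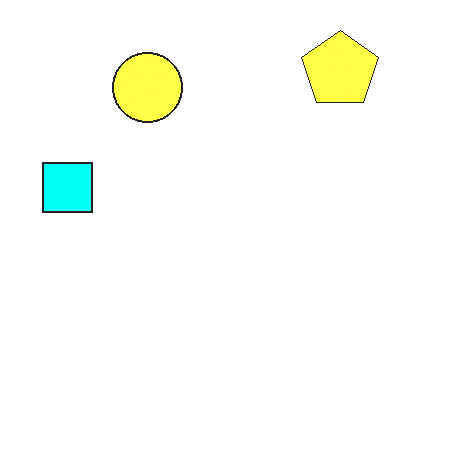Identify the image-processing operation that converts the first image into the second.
The image was brightened a lot.

Every pixel — background and shapes alike — is uniformly brightened.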